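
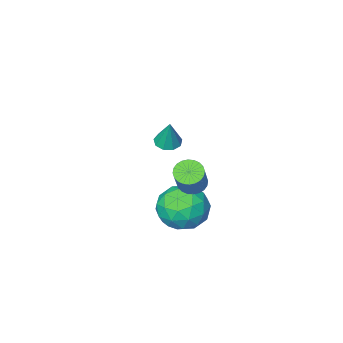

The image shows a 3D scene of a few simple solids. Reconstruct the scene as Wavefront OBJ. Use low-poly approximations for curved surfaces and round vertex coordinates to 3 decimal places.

v -1.042 1.924 0.621
v -0.636 1.452 0.714
v 0.068 2.323 2.072
v -0.338 2.796 1.979
v -0.509 1.593 0.558
v 0.194 2.465 1.916
v -0.464 1.785 0.411
v 0.239 2.657 1.769
v -0.507 1.999 0.296
v 0.196 2.87 1.654
v -0.631 2.201 0.231
v 0.072 3.072 1.589
v -0.818 2.36 0.225
v -0.114 3.232 1.583
v -1.038 2.454 0.28
v -0.335 3.325 1.638
v -1.26 2.467 0.386
v -0.556 3.338 1.744
v -1.448 2.397 0.528
v -0.744 3.268 1.886
v -1.574 2.255 0.684
v -0.871 3.127 2.042
v -1.619 2.063 0.831
v -0.916 2.935 2.189
v -1.576 1.85 0.946
v -0.873 2.721 2.304
v -1.452 1.648 1.011
v -0.749 2.519 2.369
v -1.266 1.488 1.017
v -0.562 2.36 2.375
v -1.045 1.395 0.962
v -0.342 2.266 2.32
v -0.824 1.382 0.856
v -0.12 2.253 2.214
v -1.729 2.135 -1.234
v -0.75 2.804 -1.306
v -0.69 0.696 -0.494
v 0.289 1.365 -0.566
v -0.565 1.641 0.214
v -1.206 2.531 -0.243
v -0.234 0.969 -1.557
v -0.875 1.859 -2.014
v 0.174 2.084 -1.505
v -0.03 2.499 -0.411
v -1.41 1.001 -1.389
v -1.614 1.416 -0.295
v -1.33 2.596 -1.335
v -0.11 0.904 -0.465
v -0.611 1.067 -0.007
v -0.036 1.46 -0.049
v -1.599 2.435 -0.711
v -1.023 2.829 -0.753
v -0.915 2.145 0.141
v -0.417 0.671 -1.047
v 0.159 1.065 -1.089
v -1.404 2.04 -1.751
v -0.829 2.433 -1.793
v -0.525 1.355 -1.941
v -0.212 2.566 -1.494
v 0.398 1.72 -1.059
v 0.091 1.488 -1.641
v -0.286 2.01 -1.91
v -0.332 2.81 -0.851
v 0.278 1.964 -0.416
v -0.223 2.127 0.042
v -0.6 2.649 -0.226
v 0.211 2.387 -0.968
v -1.718 1.536 -1.384
v -1.108 0.69 -0.949
v -0.84 0.851 -1.574
v -1.217 1.373 -1.842
v -1.838 1.78 -0.741
v -1.228 0.934 -0.306
v -1.154 1.49 0.11
v -1.531 2.012 -0.159
v -1.651 1.113 -0.832
v -2.818 -2.963 -0.291
v -2.203 -2.964 -0.369
v -2.642 -2.497 1.091
v -2.362 -2.586 -0.477
v -2.734 -2.384 -0.497
v -3.146 -2.453 -0.422
v -3.404 -2.761 -0.285
v -3.388 -3.163 -0.151
v -3.105 -3.472 -0.083
v -2.688 -3.542 -0.113
v -2.332 -3.342 -0.226
f 2 1 5
f 2 5 3
f 3 5 6
f 3 6 4
f 5 1 7
f 5 7 6
f 6 7 8
f 6 8 4
f 7 1 9
f 7 9 8
f 8 9 10
f 8 10 4
f 9 1 11
f 9 11 10
f 10 11 12
f 10 12 4
f 11 1 13
f 11 13 12
f 12 13 14
f 12 14 4
f 13 1 15
f 13 15 14
f 14 15 16
f 14 16 4
f 15 1 17
f 15 17 16
f 16 17 18
f 16 18 4
f 17 1 19
f 17 19 18
f 18 19 20
f 18 20 4
f 19 1 21
f 19 21 20
f 20 21 22
f 20 22 4
f 21 1 23
f 21 23 22
f 22 23 24
f 22 24 4
f 23 1 25
f 23 25 24
f 24 25 26
f 24 26 4
f 25 1 27
f 25 27 26
f 26 27 28
f 26 28 4
f 27 1 29
f 27 29 28
f 28 29 30
f 28 30 4
f 29 1 31
f 29 31 30
f 30 31 32
f 30 32 4
f 31 1 33
f 31 33 32
f 32 33 34
f 32 34 4
f 33 1 2
f 33 2 34
f 34 2 3
f 34 3 4
f 35 72 51
f 72 46 75
f 51 75 40
f 72 75 51
f 35 51 47
f 51 40 52
f 47 52 36
f 51 52 47
f 35 47 56
f 47 36 57
f 56 57 42
f 47 57 56
f 35 56 68
f 56 42 71
f 68 71 45
f 56 71 68
f 35 68 72
f 68 45 76
f 72 76 46
f 68 76 72
f 36 52 63
f 52 40 66
f 63 66 44
f 52 66 63
f 40 75 53
f 75 46 74
f 53 74 39
f 75 74 53
f 46 76 73
f 76 45 69
f 73 69 37
f 76 69 73
f 45 71 70
f 71 42 58
f 70 58 41
f 71 58 70
f 42 57 62
f 57 36 59
f 62 59 43
f 57 59 62
f 38 64 50
f 64 44 65
f 50 65 39
f 64 65 50
f 38 50 48
f 50 39 49
f 48 49 37
f 50 49 48
f 38 48 55
f 48 37 54
f 55 54 41
f 48 54 55
f 38 55 60
f 55 41 61
f 60 61 43
f 55 61 60
f 38 60 64
f 60 43 67
f 64 67 44
f 60 67 64
f 39 65 53
f 65 44 66
f 53 66 40
f 65 66 53
f 37 49 73
f 49 39 74
f 73 74 46
f 49 74 73
f 41 54 70
f 54 37 69
f 70 69 45
f 54 69 70
f 43 61 62
f 61 41 58
f 62 58 42
f 61 58 62
f 44 67 63
f 67 43 59
f 63 59 36
f 67 59 63
f 78 77 80
f 78 80 79
f 80 77 81
f 80 81 79
f 81 77 82
f 81 82 79
f 82 77 83
f 82 83 79
f 83 77 84
f 83 84 79
f 84 77 85
f 84 85 79
f 85 77 86
f 85 86 79
f 86 77 87
f 86 87 79
f 87 77 78
f 87 78 79



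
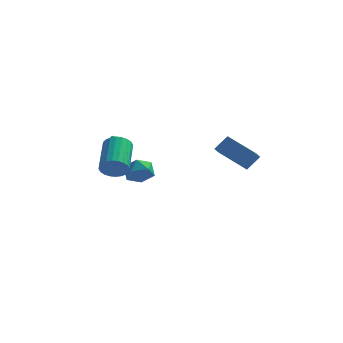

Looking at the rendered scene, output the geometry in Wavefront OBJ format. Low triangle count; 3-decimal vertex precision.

v -3.119 3.054 -1.898
v -2.613 3.862 -1.731
v -1.907 2.458 -2.689
v -1.401 3.266 -2.522
v -1.607 2.665 -1.793
v -2.355 3.033 -1.304
v -2.165 3.287 -3.116
v -2.913 3.655 -2.627
v -2.023 4.006 -2.484
v -1.678 3.621 -1.666
v -2.842 2.699 -2.754
v -2.497 2.314 -1.936
v -1.627 -4.461 1.065
v -1.319 -4.747 1.734
v -1.606 -2.886 2.664
v -1.913 -2.599 1.995
v -1.067 -4.639 1.594
v -1.354 -2.777 2.524
v -0.9 -4.503 1.374
v -1.187 -2.641 2.303
v -0.844 -4.36 1.106
v -1.131 -2.499 2.035
v -0.907 -4.233 0.832
v -1.194 -2.372 1.762
v -1.079 -4.141 0.594
v -1.366 -2.28 1.523
v -1.335 -4.097 0.427
v -1.622 -2.236 1.357
v -1.635 -4.109 0.358
v -1.922 -2.248 1.287
v -1.934 -4.174 0.396
v -2.221 -2.313 1.326
v -2.186 -4.283 0.536
v -2.473 -2.421 1.466
v -2.353 -4.419 0.757
v -2.64 -2.557 1.686
v -2.409 -4.561 1.025
v -2.696 -2.7 1.954
v -2.346 -4.688 1.298
v -2.633 -2.827 2.228
v -2.174 -4.78 1.537
v -2.461 -2.919 2.466
v -1.918 -4.824 1.703
v -2.205 -2.963 2.633
v -1.618 -4.812 1.773
v -1.905 -2.951 2.702
v 2.394 2.265 -0.02
v 2.327 1.455 0.544
v 3.003 2.768 0.774
v 2.936 1.957 1.338
v 4.084 1.543 -0.858
v 4.017 0.732 -0.294
v 4.693 2.045 -0.064
v 4.626 1.235 0.5
v -2.679 0.128 0.801
v -1.998 0.004 0.644
v -2.621 -1.108 2.039
v -1.979 0.227 0.867
v -2.099 0.431 1.077
v -2.334 0.575 1.232
v -2.637 0.63 1.301
v -2.949 0.586 1.272
v -3.207 0.452 1.15
v -3.361 0.253 0.958
v -3.379 0.029 0.736
v -3.26 -0.175 0.526
v -3.025 -0.319 0.371
v -2.722 -0.374 0.301
v -2.41 -0.33 0.331
v -2.152 -0.195 0.453
f 1 12 6
f 1 6 2
f 1 2 8
f 1 8 11
f 1 11 12
f 2 6 10
f 6 12 5
f 12 11 3
f 11 8 7
f 8 2 9
f 4 10 5
f 4 5 3
f 4 3 7
f 4 7 9
f 4 9 10
f 5 10 6
f 3 5 12
f 7 3 11
f 9 7 8
f 10 9 2
f 14 13 17
f 14 17 15
f 15 17 18
f 15 18 16
f 17 13 19
f 17 19 18
f 18 19 20
f 18 20 16
f 19 13 21
f 19 21 20
f 20 21 22
f 20 22 16
f 21 13 23
f 21 23 22
f 22 23 24
f 22 24 16
f 23 13 25
f 23 25 24
f 24 25 26
f 24 26 16
f 25 13 27
f 25 27 26
f 26 27 28
f 26 28 16
f 27 13 29
f 27 29 28
f 28 29 30
f 28 30 16
f 29 13 31
f 29 31 30
f 30 31 32
f 30 32 16
f 31 13 33
f 31 33 32
f 32 33 34
f 32 34 16
f 33 13 35
f 33 35 34
f 34 35 36
f 34 36 16
f 35 13 37
f 35 37 36
f 36 37 38
f 36 38 16
f 37 13 39
f 37 39 38
f 38 39 40
f 38 40 16
f 39 13 41
f 39 41 40
f 40 41 42
f 40 42 16
f 41 13 43
f 41 43 42
f 42 43 44
f 42 44 16
f 43 13 45
f 43 45 44
f 44 45 46
f 44 46 16
f 45 13 14
f 45 14 46
f 46 14 15
f 46 15 16
f 48 50 47
f 51 48 47
f 47 50 49
f 49 51 47
f 48 54 50
f 52 48 51
f 52 54 48
f 50 54 49
f 53 51 49
f 49 54 53
f 53 52 51
f 54 52 53
f 56 55 58
f 56 58 57
f 58 55 59
f 58 59 57
f 59 55 60
f 59 60 57
f 60 55 61
f 60 61 57
f 61 55 62
f 61 62 57
f 62 55 63
f 62 63 57
f 63 55 64
f 63 64 57
f 64 55 65
f 64 65 57
f 65 55 66
f 65 66 57
f 66 55 67
f 66 67 57
f 67 55 68
f 67 68 57
f 68 55 69
f 68 69 57
f 69 55 70
f 69 70 57
f 70 55 56
f 70 56 57



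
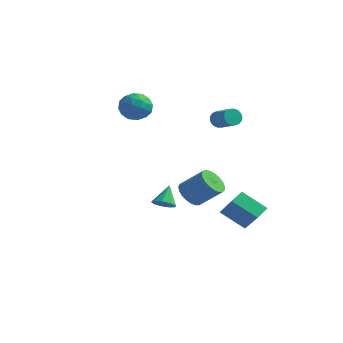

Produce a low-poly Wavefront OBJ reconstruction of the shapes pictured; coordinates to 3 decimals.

v 1.442 -2.928 -1.899
v 2.069 -2.754 -1.894
v 1.218 -2.152 -0.881
v 1.837 -2.478 -2.154
v 1.42 -2.413 -2.296
v 1.014 -2.589 -2.252
v 0.809 -2.923 -2.043
v 0.899 -3.259 -1.767
v 1.244 -3.441 -1.553
v 1.682 -3.382 -1.501
v 2.008 -3.111 -1.636
v -3.766 2.074 3.377
v -3.02 1.584 2.928
v -4.78 1.596 2.212
v -4.034 1.106 1.763
v -4.392 0.78 2.637
v -3.765 1.075 3.357
v -4.035 2.105 1.783
v -3.408 2.4 2.503
v -3.186 1.603 1.943
v -3.407 0.784 2.471
v -4.393 2.396 2.669
v -4.614 1.577 3.197
v -3.304 1.871 3.254
v -4.496 1.309 1.886
v -4.706 1.117 2.399
v -4.268 0.829 2.135
v -3.742 1.572 3.507
v -3.303 1.284 3.243
v -4.109 0.811 3.072
v -4.497 1.896 1.897
v -4.058 1.608 1.633
v -3.532 2.351 3.005
v -3.094 2.063 2.741
v -3.691 2.369 2.068
v -2.963 1.594 2.412
v -3.559 1.313 1.727
v -3.56 1.9 1.739
v -3.192 2.074 2.162
v -3.093 1.113 2.722
v -3.689 0.832 2.038
v -3.899 0.64 2.551
v -3.531 0.814 2.974
v -3.191 1.124 2.143
v -4.111 2.348 3.102
v -4.707 2.067 2.418
v -4.269 2.366 2.166
v -3.901 2.54 2.589
v -4.241 1.867 3.413
v -4.837 1.586 2.728
v -4.608 1.106 2.978
v -4.24 1.28 3.401
v -4.609 2.056 2.997
v 1.395 2.001 -4.128
v 2.624 1.37 -2.808
v 1.407 2.862 -3.727
v 2.636 2.231 -2.408
v 2.704 2.449 -5.132
v 3.933 1.818 -3.813
v 2.716 3.31 -4.732
v 3.945 2.679 -3.412
v -0.206 4.105 1.698
v 0.07 4.289 1.222
v 1.282 3.879 1.766
v 1.006 3.695 2.242
v 0.072 4.498 1.375
v 1.284 4.088 1.918
v 0.02 4.629 1.591
v 1.231 4.218 2.134
v -0.078 4.656 1.828
v 1.134 4.245 2.372
v -0.201 4.574 2.04
v 1.011 4.163 2.584
v -0.324 4.399 2.184
v 0.887 3.989 2.728
v -0.425 4.166 2.232
v 0.787 3.756 2.775
v -0.482 3.921 2.174
v 0.73 3.511 2.718
v -0.484 3.712 2.022
v 0.728 3.302 2.565
v -0.431 3.582 1.806
v 0.78 3.171 2.349
v -0.334 3.555 1.568
v 0.878 3.144 2.112
v -0.211 3.637 1.356
v 1.001 3.226 1.9
v -0.087 3.811 1.212
v 1.124 3.401 1.756
v 0.013 4.044 1.165
v 1.225 3.634 1.708
v -1.07 2.69 -3.633
v -0.448 2.327 -4.173
v 0.792 2.747 -3.026
v 0.17 3.11 -2.487
v -0.457 2.682 -4.293
v 0.782 3.101 -3.146
v -0.572 3.038 -4.298
v 0.667 3.457 -3.151
v -0.774 3.334 -4.189
v 0.466 3.753 -3.042
v -1.026 3.518 -3.983
v 0.213 3.938 -2.836
v -1.286 3.56 -3.717
v -0.047 3.979 -2.57
v -1.509 3.451 -3.437
v -0.27 3.87 -2.29
v -1.656 3.21 -3.191
v -0.416 3.63 -2.044
v -1.701 2.88 -3.021
v -0.462 3.299 -1.874
v -1.637 2.517 -2.957
v -0.398 2.936 -1.81
v -1.475 2.184 -3.01
v -0.236 2.603 -1.863
v -1.243 1.938 -3.171
v -0.004 2.358 -2.024
v -0.981 1.823 -3.412
v 0.258 2.242 -2.265
v -0.734 1.857 -3.691
v 0.505 2.276 -2.544
v -0.546 2.036 -3.96
v 0.694 2.455 -2.813
f 2 1 4
f 2 4 3
f 4 1 5
f 4 5 3
f 5 1 6
f 5 6 3
f 6 1 7
f 6 7 3
f 7 1 8
f 7 8 3
f 8 1 9
f 8 9 3
f 9 1 10
f 9 10 3
f 10 1 11
f 10 11 3
f 11 1 2
f 11 2 3
f 12 49 28
f 49 23 52
f 28 52 17
f 49 52 28
f 12 28 24
f 28 17 29
f 24 29 13
f 28 29 24
f 12 24 33
f 24 13 34
f 33 34 19
f 24 34 33
f 12 33 45
f 33 19 48
f 45 48 22
f 33 48 45
f 12 45 49
f 45 22 53
f 49 53 23
f 45 53 49
f 13 29 40
f 29 17 43
f 40 43 21
f 29 43 40
f 17 52 30
f 52 23 51
f 30 51 16
f 52 51 30
f 23 53 50
f 53 22 46
f 50 46 14
f 53 46 50
f 22 48 47
f 48 19 35
f 47 35 18
f 48 35 47
f 19 34 39
f 34 13 36
f 39 36 20
f 34 36 39
f 15 41 27
f 41 21 42
f 27 42 16
f 41 42 27
f 15 27 25
f 27 16 26
f 25 26 14
f 27 26 25
f 15 25 32
f 25 14 31
f 32 31 18
f 25 31 32
f 15 32 37
f 32 18 38
f 37 38 20
f 32 38 37
f 15 37 41
f 37 20 44
f 41 44 21
f 37 44 41
f 16 42 30
f 42 21 43
f 30 43 17
f 42 43 30
f 14 26 50
f 26 16 51
f 50 51 23
f 26 51 50
f 18 31 47
f 31 14 46
f 47 46 22
f 31 46 47
f 20 38 39
f 38 18 35
f 39 35 19
f 38 35 39
f 21 44 40
f 44 20 36
f 40 36 13
f 44 36 40
f 55 57 54
f 58 55 54
f 54 57 56
f 56 58 54
f 55 61 57
f 59 55 58
f 59 61 55
f 57 61 56
f 60 58 56
f 56 61 60
f 60 59 58
f 61 59 60
f 63 62 66
f 63 66 64
f 64 66 67
f 64 67 65
f 66 62 68
f 66 68 67
f 67 68 69
f 67 69 65
f 68 62 70
f 68 70 69
f 69 70 71
f 69 71 65
f 70 62 72
f 70 72 71
f 71 72 73
f 71 73 65
f 72 62 74
f 72 74 73
f 73 74 75
f 73 75 65
f 74 62 76
f 74 76 75
f 75 76 77
f 75 77 65
f 76 62 78
f 76 78 77
f 77 78 79
f 77 79 65
f 78 62 80
f 78 80 79
f 79 80 81
f 79 81 65
f 80 62 82
f 80 82 81
f 81 82 83
f 81 83 65
f 82 62 84
f 82 84 83
f 83 84 85
f 83 85 65
f 84 62 86
f 84 86 85
f 85 86 87
f 85 87 65
f 86 62 88
f 86 88 87
f 87 88 89
f 87 89 65
f 88 62 90
f 88 90 89
f 89 90 91
f 89 91 65
f 90 62 63
f 90 63 91
f 91 63 64
f 91 64 65
f 93 92 96
f 93 96 94
f 94 96 97
f 94 97 95
f 96 92 98
f 96 98 97
f 97 98 99
f 97 99 95
f 98 92 100
f 98 100 99
f 99 100 101
f 99 101 95
f 100 92 102
f 100 102 101
f 101 102 103
f 101 103 95
f 102 92 104
f 102 104 103
f 103 104 105
f 103 105 95
f 104 92 106
f 104 106 105
f 105 106 107
f 105 107 95
f 106 92 108
f 106 108 107
f 107 108 109
f 107 109 95
f 108 92 110
f 108 110 109
f 109 110 111
f 109 111 95
f 110 92 112
f 110 112 111
f 111 112 113
f 111 113 95
f 112 92 114
f 112 114 113
f 113 114 115
f 113 115 95
f 114 92 116
f 114 116 115
f 115 116 117
f 115 117 95
f 116 92 118
f 116 118 117
f 117 118 119
f 117 119 95
f 118 92 120
f 118 120 119
f 119 120 121
f 119 121 95
f 120 92 122
f 120 122 121
f 121 122 123
f 121 123 95
f 122 92 93
f 122 93 123
f 123 93 94
f 123 94 95



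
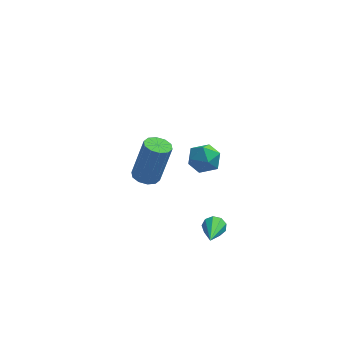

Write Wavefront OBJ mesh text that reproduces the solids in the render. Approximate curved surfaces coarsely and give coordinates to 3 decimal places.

v 1.258 -0.748 1.539
v 1.616 -0.47 0.919
v 2.044 -1.71 1.561
v 2.402 -1.432 0.941
v 2.457 -1.065 1.613
v 1.971 -0.47 1.599
v 1.689 -1.71 0.881
v 1.203 -1.115 0.867
v 1.882 -1.064 0.512
v 2.357 -0.666 0.965
v 1.303 -1.514 1.515
v 1.778 -1.116 1.968
v -1.125 3.718 -4.526
v -0.497 3.654 -4.683
v 0.032 3.858 -2.651
v -0.595 3.922 -2.494
v -0.59 4.044 -4.698
v -0.06 4.248 -2.666
v -0.886 4.31 -4.648
v -0.357 4.514 -2.615
v -1.274 4.35 -4.551
v -0.745 4.554 -2.518
v -1.605 4.148 -4.444
v -1.075 4.352 -2.412
v -1.752 3.782 -4.369
v -1.223 3.986 -2.337
v -1.66 3.392 -4.354
v -1.13 3.596 -2.322
v -1.363 3.126 -4.405
v -0.834 3.33 -2.372
v -0.975 3.086 -4.502
v -0.446 3.29 -2.469
v -0.645 3.288 -4.608
v -0.115 3.492 -2.576
v 2.22 -0.451 -3.765
v 2.489 -0.258 -3.364
v 2.22 -2.389 -2.835
v 2.14 -0.229 -3.302
v 1.829 -0.303 -3.457
v 1.7 -0.446 -3.756
v 1.816 -0.592 -4.06
v 2.12 -0.672 -4.225
v 2.472 -0.648 -4.176
v 2.705 -0.532 -3.934
v 2.712 -0.378 -3.613
f 1 12 6
f 1 6 2
f 1 2 8
f 1 8 11
f 1 11 12
f 2 6 10
f 6 12 5
f 12 11 3
f 11 8 7
f 8 2 9
f 4 10 5
f 4 5 3
f 4 3 7
f 4 7 9
f 4 9 10
f 5 10 6
f 3 5 12
f 7 3 11
f 9 7 8
f 10 9 2
f 14 13 17
f 14 17 15
f 15 17 18
f 15 18 16
f 17 13 19
f 17 19 18
f 18 19 20
f 18 20 16
f 19 13 21
f 19 21 20
f 20 21 22
f 20 22 16
f 21 13 23
f 21 23 22
f 22 23 24
f 22 24 16
f 23 13 25
f 23 25 24
f 24 25 26
f 24 26 16
f 25 13 27
f 25 27 26
f 26 27 28
f 26 28 16
f 27 13 29
f 27 29 28
f 28 29 30
f 28 30 16
f 29 13 31
f 29 31 30
f 30 31 32
f 30 32 16
f 31 13 33
f 31 33 32
f 32 33 34
f 32 34 16
f 33 13 14
f 33 14 34
f 34 14 15
f 34 15 16
f 36 35 38
f 36 38 37
f 38 35 39
f 38 39 37
f 39 35 40
f 39 40 37
f 40 35 41
f 40 41 37
f 41 35 42
f 41 42 37
f 42 35 43
f 42 43 37
f 43 35 44
f 43 44 37
f 44 35 45
f 44 45 37
f 45 35 36
f 45 36 37



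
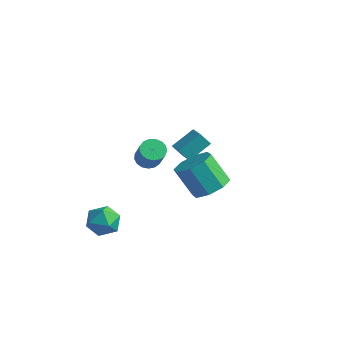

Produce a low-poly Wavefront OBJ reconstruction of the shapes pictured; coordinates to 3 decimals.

v -0.752 3.172 -3.953
v 0.122 2.984 -3.404
v -0.873 2.759 -1.897
v -1.748 2.948 -2.447
v -0.072 3.764 -3.416
v -1.067 3.539 -1.909
v -0.664 4.197 -3.743
v -1.66 3.973 -2.236
v -1.308 4.03 -4.193
v -2.304 3.805 -2.686
v -1.627 3.361 -4.503
v -2.622 3.136 -2.996
v -1.433 2.581 -4.491
v -2.428 2.356 -2.984
v -0.84 2.147 -4.164
v -1.836 1.923 -2.657
v -0.196 2.315 -3.714
v -1.192 2.09 -2.207
v -2.405 -1.801 -4.117
v -1.77 -2.456 -4.273
v -3.23 -2.784 -3.347
v -2.595 -3.439 -3.503
v -2.399 -2.73 -2.943
v -1.889 -2.122 -3.419
v -3.111 -3.118 -4.201
v -2.601 -2.51 -4.677
v -2.206 -3.27 -4.326
v -1.767 -3.03 -3.548
v -3.233 -2.21 -4.072
v -2.794 -1.97 -3.294
v -0.979 -1.179 0.536
v -0.62 -1.555 0.18
v 0.058 -1.957 1.288
v -0.301 -1.581 1.644
v -0.47 -1.293 0.183
v 0.208 -1.695 1.291
v -0.437 -1.005 0.267
v 0.242 -1.407 1.375
v -0.528 -0.757 0.412
v 0.151 -1.16 1.52
v -0.722 -0.606 0.586
v -0.043 -1.008 1.694
v -0.975 -0.586 0.749
v -0.297 -0.988 1.857
v -1.229 -0.702 0.863
v -0.551 -1.104 1.97
v -1.426 -0.927 0.901
v -0.748 -1.329 2.009
v -1.521 -1.21 0.857
v -0.842 -1.612 1.964
v -1.491 -1.485 0.738
v -0.813 -1.888 1.846
v -1.344 -1.691 0.574
v -0.666 -2.093 1.682
v -1.114 -1.779 0.401
v -0.435 -2.181 1.508
v -0.853 -1.73 0.258
v -0.174 -2.132 1.366
v 0.572 -1.32 2.138
v 0.923 -0.262 2.845
v 0.946 -1.011 1.489
v 1.298 0.047 2.197
v 1.282 -1.707 2.363
v 1.634 -0.649 3.071
v 1.657 -1.398 1.715
v 2.008 -0.34 2.422
f 2 1 5
f 2 5 3
f 3 5 6
f 3 6 4
f 5 1 7
f 5 7 6
f 6 7 8
f 6 8 4
f 7 1 9
f 7 9 8
f 8 9 10
f 8 10 4
f 9 1 11
f 9 11 10
f 10 11 12
f 10 12 4
f 11 1 13
f 11 13 12
f 12 13 14
f 12 14 4
f 13 1 15
f 13 15 14
f 14 15 16
f 14 16 4
f 15 1 17
f 15 17 16
f 16 17 18
f 16 18 4
f 17 1 2
f 17 2 18
f 18 2 3
f 18 3 4
f 19 30 24
f 19 24 20
f 19 20 26
f 19 26 29
f 19 29 30
f 20 24 28
f 24 30 23
f 30 29 21
f 29 26 25
f 26 20 27
f 22 28 23
f 22 23 21
f 22 21 25
f 22 25 27
f 22 27 28
f 23 28 24
f 21 23 30
f 25 21 29
f 27 25 26
f 28 27 20
f 32 31 35
f 32 35 33
f 33 35 36
f 33 36 34
f 35 31 37
f 35 37 36
f 36 37 38
f 36 38 34
f 37 31 39
f 37 39 38
f 38 39 40
f 38 40 34
f 39 31 41
f 39 41 40
f 40 41 42
f 40 42 34
f 41 31 43
f 41 43 42
f 42 43 44
f 42 44 34
f 43 31 45
f 43 45 44
f 44 45 46
f 44 46 34
f 45 31 47
f 45 47 46
f 46 47 48
f 46 48 34
f 47 31 49
f 47 49 48
f 48 49 50
f 48 50 34
f 49 31 51
f 49 51 50
f 50 51 52
f 50 52 34
f 51 31 53
f 51 53 52
f 52 53 54
f 52 54 34
f 53 31 55
f 53 55 54
f 54 55 56
f 54 56 34
f 55 31 57
f 55 57 56
f 56 57 58
f 56 58 34
f 57 31 32
f 57 32 58
f 58 32 33
f 58 33 34
f 60 62 59
f 63 60 59
f 59 62 61
f 61 63 59
f 60 66 62
f 64 60 63
f 64 66 60
f 62 66 61
f 65 63 61
f 61 66 65
f 65 64 63
f 66 64 65



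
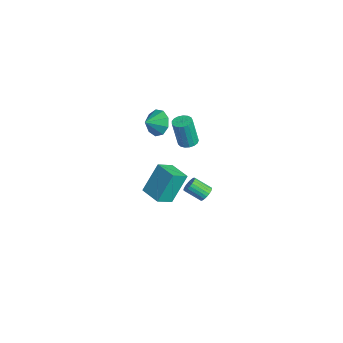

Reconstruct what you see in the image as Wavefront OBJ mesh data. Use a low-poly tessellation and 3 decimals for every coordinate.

v -2.447 2.177 -1.952
v -2.013 2.61 -1.861
v -2.039 2.237 0.043
v -2.473 1.803 -0.048
v -2.269 2.759 -1.835
v -2.294 2.386 0.068
v -2.565 2.774 -1.836
v -2.591 2.401 0.067
v -2.834 2.653 -1.864
v -2.86 2.28 0.04
v -3.015 2.422 -1.911
v -3.041 2.049 -0.008
v -3.066 2.135 -1.968
v -3.091 1.762 -0.065
v -2.974 1.858 -2.021
v -3 1.485 -0.118
v -2.762 1.653 -2.059
v -2.788 1.28 -0.155
v -2.478 1.569 -2.071
v -2.504 1.196 -0.168
v -2.187 1.624 -2.057
v -2.213 1.251 -0.153
v -1.955 1.805 -2.018
v -1.981 1.432 -0.114
v -1.836 2.071 -1.964
v -1.862 1.698 -0.061
v -1.857 2.362 -1.908
v -1.883 1.989 -0.004
v 0.091 -1.348 -3.481
v -0.217 -0.333 -1.668
v -0.303 -0.361 -4.1
v -0.611 0.654 -2.287
v 1.411 -0.854 -3.533
v 1.103 0.161 -1.72
v 1.017 0.133 -4.152
v 0.709 1.148 -2.339
v -3.96 0.76 -1.061
v -3.088 0.839 -1.478
v -3.66 -0.1 -0.599
v -3.089 1.153 -0.893
v -3.497 1.282 -0.387
v -4.122 1.167 -0.196
v -4.671 0.862 -0.409
v -4.887 0.508 -0.927
v -4.669 0.272 -1.508
v -4.119 0.264 -1.879
v -3.495 0.488 -1.868
v 4.237 1.126 -1.048
v 4.7 1.023 -0.836
v 4.206 0.192 -0.159
v 3.743 0.294 -0.372
v 4.623 1.176 -0.704
v 4.129 0.345 -0.028
v 4.48 1.32 -0.631
v 3.985 0.489 0.045
v 4.294 1.431 -0.631
v 3.8 0.6 0.045
v 4.098 1.489 -0.703
v 3.604 0.658 -0.027
v 3.927 1.484 -0.834
v 3.432 0.653 -0.158
v 3.809 1.417 -1.003
v 3.315 0.586 -0.327
v 3.765 1.3 -1.179
v 3.271 0.469 -0.503
v 3.803 1.152 -1.333
v 3.309 0.321 -0.657
v 3.916 1 -1.437
v 3.421 0.169 -0.761
v 4.084 0.87 -1.474
v 3.59 0.039 -0.798
v 4.279 0.784 -1.438
v 3.785 -0.047 -0.761
v 4.467 0.757 -1.334
v 3.972 -0.075 -0.658
v 4.615 0.793 -1.18
v 4.12 -0.038 -0.504
v 4.697 0.888 -1.004
v 4.203 0.056 -0.328
f 2 1 5
f 2 5 3
f 3 5 6
f 3 6 4
f 5 1 7
f 5 7 6
f 6 7 8
f 6 8 4
f 7 1 9
f 7 9 8
f 8 9 10
f 8 10 4
f 9 1 11
f 9 11 10
f 10 11 12
f 10 12 4
f 11 1 13
f 11 13 12
f 12 13 14
f 12 14 4
f 13 1 15
f 13 15 14
f 14 15 16
f 14 16 4
f 15 1 17
f 15 17 16
f 16 17 18
f 16 18 4
f 17 1 19
f 17 19 18
f 18 19 20
f 18 20 4
f 19 1 21
f 19 21 20
f 20 21 22
f 20 22 4
f 21 1 23
f 21 23 22
f 22 23 24
f 22 24 4
f 23 1 25
f 23 25 24
f 24 25 26
f 24 26 4
f 25 1 27
f 25 27 26
f 26 27 28
f 26 28 4
f 27 1 2
f 27 2 28
f 28 2 3
f 28 3 4
f 30 32 29
f 33 30 29
f 29 32 31
f 31 33 29
f 30 36 32
f 34 30 33
f 34 36 30
f 32 36 31
f 35 33 31
f 31 36 35
f 35 34 33
f 36 34 35
f 38 37 40
f 38 40 39
f 40 37 41
f 40 41 39
f 41 37 42
f 41 42 39
f 42 37 43
f 42 43 39
f 43 37 44
f 43 44 39
f 44 37 45
f 44 45 39
f 45 37 46
f 45 46 39
f 46 37 47
f 46 47 39
f 47 37 38
f 47 38 39
f 49 48 52
f 49 52 50
f 50 52 53
f 50 53 51
f 52 48 54
f 52 54 53
f 53 54 55
f 53 55 51
f 54 48 56
f 54 56 55
f 55 56 57
f 55 57 51
f 56 48 58
f 56 58 57
f 57 58 59
f 57 59 51
f 58 48 60
f 58 60 59
f 59 60 61
f 59 61 51
f 60 48 62
f 60 62 61
f 61 62 63
f 61 63 51
f 62 48 64
f 62 64 63
f 63 64 65
f 63 65 51
f 64 48 66
f 64 66 65
f 65 66 67
f 65 67 51
f 66 48 68
f 66 68 67
f 67 68 69
f 67 69 51
f 68 48 70
f 68 70 69
f 69 70 71
f 69 71 51
f 70 48 72
f 70 72 71
f 71 72 73
f 71 73 51
f 72 48 74
f 72 74 73
f 73 74 75
f 73 75 51
f 74 48 76
f 74 76 75
f 75 76 77
f 75 77 51
f 76 48 78
f 76 78 77
f 77 78 79
f 77 79 51
f 78 48 49
f 78 49 79
f 79 49 50
f 79 50 51



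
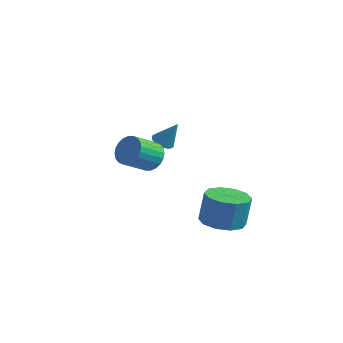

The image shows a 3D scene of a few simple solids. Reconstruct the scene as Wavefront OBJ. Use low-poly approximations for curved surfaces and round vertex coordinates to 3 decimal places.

v -2.999 1.611 -0.46
v -2.556 1.308 -0.62
v -2.381 1.889 0.72
v -2.5 1.536 -0.703
v -2.542 1.779 -0.738
v -2.675 1.989 -0.718
v -2.872 2.124 -0.647
v -3.094 2.158 -0.538
v -3.297 2.083 -0.415
v -3.441 1.915 -0.3
v -3.497 1.687 -0.217
v -3.455 1.444 -0.182
v -3.322 1.234 -0.202
v -3.125 1.099 -0.273
v -2.904 1.065 -0.381
v -2.7 1.14 -0.505
v 1.702 -0.967 -2.488
v 2.493 -1.599 -2.365
v 2.549 -1.245 -0.909
v 1.758 -0.613 -1.032
v 2.72 -1.029 -2.512
v 2.776 -0.676 -1.056
v 2.558 -0.436 -2.65
v 2.614 -0.082 -1.193
v 2.069 -0.045 -2.726
v 2.125 0.308 -1.27
v 1.44 -0.007 -2.711
v 1.496 0.347 -1.255
v 0.911 -0.335 -2.611
v 0.967 0.019 -1.155
v 0.684 -0.904 -2.464
v 0.74 -0.551 -1.008
v 0.846 -1.498 -2.327
v 0.902 -1.144 -0.87
v 1.335 -1.888 -2.25
v 1.391 -1.535 -0.794
v 1.964 -1.927 -2.265
v 2.02 -1.573 -0.809
v -0.271 -3.375 2.175
v 0.184 -3.155 2.715
v -0.254 -4.184 3.505
v -0.709 -4.405 2.965
v -0.054 -3.005 2.778
v -0.492 -4.035 3.568
v -0.326 -2.911 2.749
v -0.764 -3.941 3.539
v -0.589 -2.888 2.633
v -1.027 -3.918 3.423
v -0.804 -2.94 2.447
v -1.242 -3.97 3.237
v -0.938 -3.057 2.219
v -1.376 -4.087 3.009
v -0.97 -3.223 1.985
v -1.408 -4.253 2.775
v -0.896 -3.412 1.78
v -1.334 -4.442 2.57
v -0.726 -3.596 1.635
v -1.164 -4.625 2.425
v -0.488 -3.745 1.572
v -0.926 -4.775 2.362
v -0.216 -3.839 1.601
v -0.654 -4.869 2.391
v 0.047 -3.862 1.717
v -0.391 -4.892 2.507
v 0.262 -3.81 1.903
v -0.176 -4.84 2.693
v 0.396 -3.693 2.131
v -0.042 -4.723 2.921
v 0.428 -3.527 2.365
v -0.01 -4.557 3.155
v 0.354 -3.338 2.57
v -0.084 -4.368 3.36
f 2 1 4
f 2 4 3
f 4 1 5
f 4 5 3
f 5 1 6
f 5 6 3
f 6 1 7
f 6 7 3
f 7 1 8
f 7 8 3
f 8 1 9
f 8 9 3
f 9 1 10
f 9 10 3
f 10 1 11
f 10 11 3
f 11 1 12
f 11 12 3
f 12 1 13
f 12 13 3
f 13 1 14
f 13 14 3
f 14 1 15
f 14 15 3
f 15 1 16
f 15 16 3
f 16 1 2
f 16 2 3
f 18 17 21
f 18 21 19
f 19 21 22
f 19 22 20
f 21 17 23
f 21 23 22
f 22 23 24
f 22 24 20
f 23 17 25
f 23 25 24
f 24 25 26
f 24 26 20
f 25 17 27
f 25 27 26
f 26 27 28
f 26 28 20
f 27 17 29
f 27 29 28
f 28 29 30
f 28 30 20
f 29 17 31
f 29 31 30
f 30 31 32
f 30 32 20
f 31 17 33
f 31 33 32
f 32 33 34
f 32 34 20
f 33 17 35
f 33 35 34
f 34 35 36
f 34 36 20
f 35 17 37
f 35 37 36
f 36 37 38
f 36 38 20
f 37 17 18
f 37 18 38
f 38 18 19
f 38 19 20
f 40 39 43
f 40 43 41
f 41 43 44
f 41 44 42
f 43 39 45
f 43 45 44
f 44 45 46
f 44 46 42
f 45 39 47
f 45 47 46
f 46 47 48
f 46 48 42
f 47 39 49
f 47 49 48
f 48 49 50
f 48 50 42
f 49 39 51
f 49 51 50
f 50 51 52
f 50 52 42
f 51 39 53
f 51 53 52
f 52 53 54
f 52 54 42
f 53 39 55
f 53 55 54
f 54 55 56
f 54 56 42
f 55 39 57
f 55 57 56
f 56 57 58
f 56 58 42
f 57 39 59
f 57 59 58
f 58 59 60
f 58 60 42
f 59 39 61
f 59 61 60
f 60 61 62
f 60 62 42
f 61 39 63
f 61 63 62
f 62 63 64
f 62 64 42
f 63 39 65
f 63 65 64
f 64 65 66
f 64 66 42
f 65 39 67
f 65 67 66
f 66 67 68
f 66 68 42
f 67 39 69
f 67 69 68
f 68 69 70
f 68 70 42
f 69 39 71
f 69 71 70
f 70 71 72
f 70 72 42
f 71 39 40
f 71 40 72
f 72 40 41
f 72 41 42



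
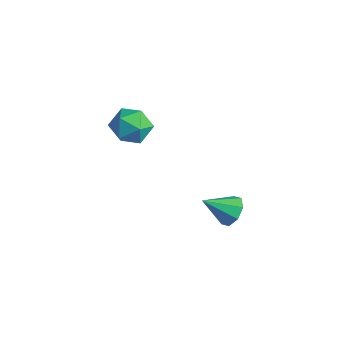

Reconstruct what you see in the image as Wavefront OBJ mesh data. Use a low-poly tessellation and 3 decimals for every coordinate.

v 1.595 3.072 -2.959
v 2.12 2.898 -2.823
v 1.165 2.288 -2.301
v 1.972 3.206 -2.553
v 1.602 3.436 -2.52
v 1.228 3.453 -2.744
v 1.069 3.246 -3.094
v 1.218 2.938 -3.365
v 1.587 2.709 -3.398
v 1.961 2.692 -3.173
v -2.969 2.334 -1.581
v -2.633 2.879 -1.198
v -2.067 1.581 -1.302
v -1.731 2.126 -0.919
v -2.367 1.829 -0.664
v -2.924 2.294 -0.837
v -1.776 2.166 -1.663
v -2.333 2.631 -1.836
v -1.895 2.775 -1.248
v -2.26 2.567 -0.632
v -2.44 1.893 -1.868
v -2.805 1.685 -1.252
f 2 1 4
f 2 4 3
f 4 1 5
f 4 5 3
f 5 1 6
f 5 6 3
f 6 1 7
f 6 7 3
f 7 1 8
f 7 8 3
f 8 1 9
f 8 9 3
f 9 1 10
f 9 10 3
f 10 1 2
f 10 2 3
f 11 22 16
f 11 16 12
f 11 12 18
f 11 18 21
f 11 21 22
f 12 16 20
f 16 22 15
f 22 21 13
f 21 18 17
f 18 12 19
f 14 20 15
f 14 15 13
f 14 13 17
f 14 17 19
f 14 19 20
f 15 20 16
f 13 15 22
f 17 13 21
f 19 17 18
f 20 19 12



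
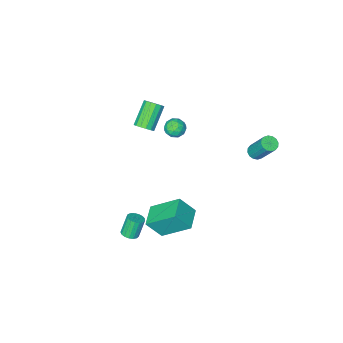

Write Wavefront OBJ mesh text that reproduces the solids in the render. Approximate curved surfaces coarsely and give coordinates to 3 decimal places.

v 2.37 2.748 -1.662
v 1.307 4.061 -0.349
v 3.328 3.71 -1.848
v 2.265 5.022 -0.534
v 3.095 2.238 -0.566
v 2.032 3.55 0.748
v 4.053 3.199 -0.751
v 2.99 4.512 0.562
v -0.896 -0.407 1.917
v -0.485 0.059 2.2
v -0.415 -1.199 2.52
v -0.004 -0.733 2.803
v -0.671 -0.733 2.949
v -0.969 -0.244 2.576
v 0.069 -0.896 2.144
v -0.229 -0.407 1.771
v 0.112 -0.243 2.341
v -0.346 -0.142 2.838
v -0.554 -0.998 1.882
v -1.012 -0.897 2.379
v -0.733 -0.105 2.005
v -0.167 -1.035 2.715
v -0.559 -1.036 2.8
v -0.318 -0.762 2.967
v -1.017 -0.283 2.226
v -0.776 -0.008 2.393
v -0.885 -0.474 2.833
v -0.124 -1.132 2.327
v 0.117 -0.857 2.494
v -0.582 -0.378 1.753
v -0.341 -0.104 1.92
v -0.015 -0.666 1.887
v -0.141 -0.008 2.255
v 0.142 -0.474 2.609
v 0.185 -0.57 2.222
v 0.01 -0.282 2.002
v -0.41 0.051 2.547
v -0.126 -0.414 2.902
v -0.519 -0.414 2.987
v -0.694 -0.127 2.768
v -0.059 -0.126 2.63
v -0.774 -0.726 1.818
v -0.49 -1.191 2.173
v -0.206 -1.013 1.952
v -0.381 -0.726 1.733
v -1.042 -0.666 2.111
v -0.759 -1.132 2.465
v -0.91 -0.858 2.718
v -1.085 -0.57 2.498
v -0.841 -1.014 2.09
v -0.095 -3.297 0.232
v 0.384 -3.379 0.648
v -0.766 -4.025 1.844
v -1.245 -3.943 1.428
v 0.272 -3.073 0.706
v -0.878 -3.719 1.902
v 0.061 -2.826 0.637
v -1.088 -3.473 1.833
v -0.191 -2.706 0.459
v -1.341 -3.353 1.655
v -0.418 -2.744 0.221
v -1.567 -3.391 1.416
v -0.558 -2.93 -0.015
v -1.708 -3.577 1.181
v -0.574 -3.215 -0.184
v -1.724 -3.861 1.012
v -0.462 -3.521 -0.242
v -1.612 -4.167 0.954
v -0.252 -3.767 -0.173
v -1.401 -4.414 1.023
v 0.001 -3.887 0.005
v -1.149 -4.534 1.201
v 0.227 -3.849 0.244
v -0.922 -4.496 1.439
v 0.368 -3.663 0.479
v -0.782 -4.31 1.675
v -3.54 2.993 1.355
v -3.044 2.854 1.48
v -3.164 3.928 3.15
v -3.66 4.067 3.025
v -3.018 3.084 1.333
v -3.138 4.159 3.004
v -3.133 3.29 1.192
v -3.253 4.365 2.863
v -3.356 3.417 1.095
v -3.476 4.491 2.766
v -3.629 3.429 1.068
v -3.749 4.504 2.738
v -3.878 3.325 1.117
v -3.997 4.4 2.787
v -4.036 3.132 1.23
v -4.156 4.206 2.9
v -4.062 2.901 1.376
v -4.182 3.976 3.047
v -3.947 2.695 1.517
v -4.067 3.77 3.188
v -3.724 2.569 1.614
v -3.844 3.643 3.285
v -3.451 2.556 1.642
v -3.571 3.631 3.312
v -3.203 2.66 1.593
v -3.322 3.735 3.263
v 3.762 1.066 -3.927
v 4.26 1.006 -3.729
v 3.777 0.934 -2.535
v 3.278 0.994 -2.733
v 4.224 1.262 -3.728
v 3.74 1.189 -2.534
v 4.082 1.473 -3.773
v 3.598 1.4 -2.579
v 3.866 1.591 -3.853
v 3.383 1.518 -2.659
v 3.626 1.589 -3.95
v 3.143 1.516 -2.756
v 3.418 1.467 -4.042
v 2.935 1.394 -2.848
v 3.288 1.253 -4.107
v 2.805 1.18 -2.914
v 3.267 0.997 -4.132
v 2.783 0.924 -2.938
v 3.359 0.756 -4.109
v 2.876 0.683 -2.915
v 3.543 0.587 -4.045
v 3.06 0.514 -2.851
v 3.778 0.527 -3.953
v 3.294 0.455 -2.759
v 4.008 0.591 -3.856
v 3.525 0.519 -2.662
v 4.183 0.764 -3.775
v 3.699 0.691 -2.581
f 2 4 1
f 5 2 1
f 1 4 3
f 3 5 1
f 2 8 4
f 6 2 5
f 6 8 2
f 4 8 3
f 7 5 3
f 3 8 7
f 7 6 5
f 8 6 7
f 9 46 25
f 46 20 49
f 25 49 14
f 46 49 25
f 9 25 21
f 25 14 26
f 21 26 10
f 25 26 21
f 9 21 30
f 21 10 31
f 30 31 16
f 21 31 30
f 9 30 42
f 30 16 45
f 42 45 19
f 30 45 42
f 9 42 46
f 42 19 50
f 46 50 20
f 42 50 46
f 10 26 37
f 26 14 40
f 37 40 18
f 26 40 37
f 14 49 27
f 49 20 48
f 27 48 13
f 49 48 27
f 20 50 47
f 50 19 43
f 47 43 11
f 50 43 47
f 19 45 44
f 45 16 32
f 44 32 15
f 45 32 44
f 16 31 36
f 31 10 33
f 36 33 17
f 31 33 36
f 12 38 24
f 38 18 39
f 24 39 13
f 38 39 24
f 12 24 22
f 24 13 23
f 22 23 11
f 24 23 22
f 12 22 29
f 22 11 28
f 29 28 15
f 22 28 29
f 12 29 34
f 29 15 35
f 34 35 17
f 29 35 34
f 12 34 38
f 34 17 41
f 38 41 18
f 34 41 38
f 13 39 27
f 39 18 40
f 27 40 14
f 39 40 27
f 11 23 47
f 23 13 48
f 47 48 20
f 23 48 47
f 15 28 44
f 28 11 43
f 44 43 19
f 28 43 44
f 17 35 36
f 35 15 32
f 36 32 16
f 35 32 36
f 18 41 37
f 41 17 33
f 37 33 10
f 41 33 37
f 52 51 55
f 52 55 53
f 53 55 56
f 53 56 54
f 55 51 57
f 55 57 56
f 56 57 58
f 56 58 54
f 57 51 59
f 57 59 58
f 58 59 60
f 58 60 54
f 59 51 61
f 59 61 60
f 60 61 62
f 60 62 54
f 61 51 63
f 61 63 62
f 62 63 64
f 62 64 54
f 63 51 65
f 63 65 64
f 64 65 66
f 64 66 54
f 65 51 67
f 65 67 66
f 66 67 68
f 66 68 54
f 67 51 69
f 67 69 68
f 68 69 70
f 68 70 54
f 69 51 71
f 69 71 70
f 70 71 72
f 70 72 54
f 71 51 73
f 71 73 72
f 72 73 74
f 72 74 54
f 73 51 75
f 73 75 74
f 74 75 76
f 74 76 54
f 75 51 52
f 75 52 76
f 76 52 53
f 76 53 54
f 78 77 81
f 78 81 79
f 79 81 82
f 79 82 80
f 81 77 83
f 81 83 82
f 82 83 84
f 82 84 80
f 83 77 85
f 83 85 84
f 84 85 86
f 84 86 80
f 85 77 87
f 85 87 86
f 86 87 88
f 86 88 80
f 87 77 89
f 87 89 88
f 88 89 90
f 88 90 80
f 89 77 91
f 89 91 90
f 90 91 92
f 90 92 80
f 91 77 93
f 91 93 92
f 92 93 94
f 92 94 80
f 93 77 95
f 93 95 94
f 94 95 96
f 94 96 80
f 95 77 97
f 95 97 96
f 96 97 98
f 96 98 80
f 97 77 99
f 97 99 98
f 98 99 100
f 98 100 80
f 99 77 101
f 99 101 100
f 100 101 102
f 100 102 80
f 101 77 78
f 101 78 102
f 102 78 79
f 102 79 80
f 104 103 107
f 104 107 105
f 105 107 108
f 105 108 106
f 107 103 109
f 107 109 108
f 108 109 110
f 108 110 106
f 109 103 111
f 109 111 110
f 110 111 112
f 110 112 106
f 111 103 113
f 111 113 112
f 112 113 114
f 112 114 106
f 113 103 115
f 113 115 114
f 114 115 116
f 114 116 106
f 115 103 117
f 115 117 116
f 116 117 118
f 116 118 106
f 117 103 119
f 117 119 118
f 118 119 120
f 118 120 106
f 119 103 121
f 119 121 120
f 120 121 122
f 120 122 106
f 121 103 123
f 121 123 122
f 122 123 124
f 122 124 106
f 123 103 125
f 123 125 124
f 124 125 126
f 124 126 106
f 125 103 127
f 125 127 126
f 126 127 128
f 126 128 106
f 127 103 129
f 127 129 128
f 128 129 130
f 128 130 106
f 129 103 104
f 129 104 130
f 130 104 105
f 130 105 106



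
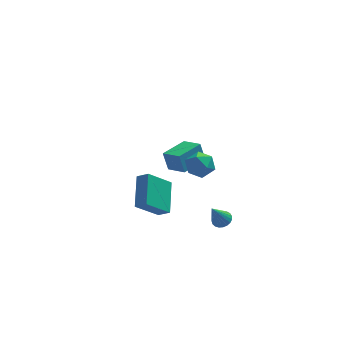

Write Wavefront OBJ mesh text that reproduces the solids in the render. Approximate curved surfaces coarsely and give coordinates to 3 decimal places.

v 1.275 -2.229 1.835
v 2.057 -1.819 2.142
v 2.103 -3.181 0.998
v 2.885 -2.771 1.305
v 2.363 -3.28 1.891
v 1.851 -2.692 2.408
v 2.309 -2.308 0.732
v 1.797 -1.72 1.249
v 2.697 -1.868 1.461
v 2.73 -2.468 2.177
v 1.43 -2.532 0.963
v 1.463 -3.132 1.679
v -1.734 -4.539 0.084
v -1.432 -2.729 1.105
v -0.403 -4.015 -1.241
v -0.101 -2.204 -0.22
v -1.139 -4.896 0.54
v -0.837 -3.085 1.561
v 0.192 -4.371 -0.785
v 0.494 -2.561 0.236
v 3.26 -2.996 -2.916
v 3.598 -2.576 -2.631
v 2.62 -3.424 -1.524
v 3.388 -2.445 -2.687
v 3.156 -2.409 -2.783
v 2.942 -2.475 -2.901
v 2.782 -2.631 -3.022
v 2.706 -2.85 -3.125
v 2.724 -3.094 -3.192
v 2.836 -3.321 -3.21
v 3.021 -3.492 -3.178
v 3.247 -3.577 -3.101
v 3.475 -3.561 -2.991
v 3.666 -3.448 -2.868
v 3.787 -3.257 -2.754
v 3.816 -3.02 -2.667
v 3.75 -2.779 -2.624
v 0.976 3.038 -3.3
v 0.699 3.346 -2.089
v 2.368 4.242 -3.288
v 2.091 4.55 -2.077
v 1.809 2.07 -2.863
v 1.532 2.378 -1.652
v 3.201 3.274 -2.851
v 2.924 3.582 -1.64
f 1 12 6
f 1 6 2
f 1 2 8
f 1 8 11
f 1 11 12
f 2 6 10
f 6 12 5
f 12 11 3
f 11 8 7
f 8 2 9
f 4 10 5
f 4 5 3
f 4 3 7
f 4 7 9
f 4 9 10
f 5 10 6
f 3 5 12
f 7 3 11
f 9 7 8
f 10 9 2
f 14 16 13
f 17 14 13
f 13 16 15
f 15 17 13
f 14 20 16
f 18 14 17
f 18 20 14
f 16 20 15
f 19 17 15
f 15 20 19
f 19 18 17
f 20 18 19
f 22 21 24
f 22 24 23
f 24 21 25
f 24 25 23
f 25 21 26
f 25 26 23
f 26 21 27
f 26 27 23
f 27 21 28
f 27 28 23
f 28 21 29
f 28 29 23
f 29 21 30
f 29 30 23
f 30 21 31
f 30 31 23
f 31 21 32
f 31 32 23
f 32 21 33
f 32 33 23
f 33 21 34
f 33 34 23
f 34 21 35
f 34 35 23
f 35 21 36
f 35 36 23
f 36 21 37
f 36 37 23
f 37 21 22
f 37 22 23
f 39 41 38
f 42 39 38
f 38 41 40
f 40 42 38
f 39 45 41
f 43 39 42
f 43 45 39
f 41 45 40
f 44 42 40
f 40 45 44
f 44 43 42
f 45 43 44



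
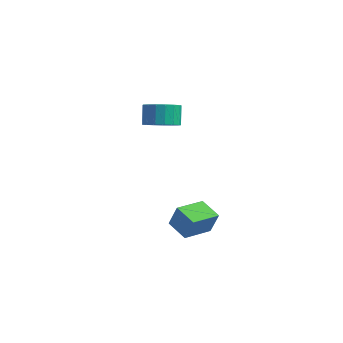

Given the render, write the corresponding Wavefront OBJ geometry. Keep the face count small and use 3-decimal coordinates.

v -1.458 -1.164 3.179
v -0.977 -1.861 3.51
v -1.321 -1.574 4.613
v -1.802 -0.876 4.281
v -0.695 -1.53 3.512
v -1.038 -1.242 4.615
v -0.587 -1.114 3.437
v -0.931 -0.827 4.54
v -0.679 -0.71 3.304
v -1.023 -0.423 4.406
v -0.95 -0.41 3.141
v -1.293 -0.123 4.244
v -1.337 -0.282 2.987
v -1.68 0.005 4.09
v -1.751 -0.357 2.877
v -2.095 -0.07 3.98
v -2.099 -0.616 2.836
v -2.443 -0.329 3.939
v -2.3 -1 2.874
v -2.644 -0.713 3.976
v -2.308 -1.423 2.981
v -2.652 -1.135 4.084
v -2.121 -1.785 3.134
v -2.465 -1.498 4.236
v -1.783 -2.005 3.297
v -2.126 -1.718 4.399
v -1.37 -2.033 3.433
v -1.713 -1.746 4.535
v -0.111 -1.748 -2.61
v 0.465 -1.707 -1.412
v -0.207 -0.181 -2.617
v 0.369 -0.14 -1.419
v 1.031 -1.68 -3.161
v 1.607 -1.639 -1.963
v 0.935 -0.113 -3.168
v 1.511 -0.072 -1.97
f 2 1 5
f 2 5 3
f 3 5 6
f 3 6 4
f 5 1 7
f 5 7 6
f 6 7 8
f 6 8 4
f 7 1 9
f 7 9 8
f 8 9 10
f 8 10 4
f 9 1 11
f 9 11 10
f 10 11 12
f 10 12 4
f 11 1 13
f 11 13 12
f 12 13 14
f 12 14 4
f 13 1 15
f 13 15 14
f 14 15 16
f 14 16 4
f 15 1 17
f 15 17 16
f 16 17 18
f 16 18 4
f 17 1 19
f 17 19 18
f 18 19 20
f 18 20 4
f 19 1 21
f 19 21 20
f 20 21 22
f 20 22 4
f 21 1 23
f 21 23 22
f 22 23 24
f 22 24 4
f 23 1 25
f 23 25 24
f 24 25 26
f 24 26 4
f 25 1 27
f 25 27 26
f 26 27 28
f 26 28 4
f 27 1 2
f 27 2 28
f 28 2 3
f 28 3 4
f 30 32 29
f 33 30 29
f 29 32 31
f 31 33 29
f 30 36 32
f 34 30 33
f 34 36 30
f 32 36 31
f 35 33 31
f 31 36 35
f 35 34 33
f 36 34 35



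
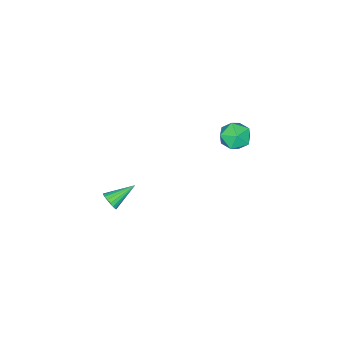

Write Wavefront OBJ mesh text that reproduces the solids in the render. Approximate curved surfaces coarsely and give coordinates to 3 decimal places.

v 2.238 -2.325 -3.295
v 2.561 -2 -2.956
v 0.922 -1.755 -2.585
v 2.519 -1.849 -3.156
v 2.421 -1.793 -3.383
v 2.287 -1.841 -3.592
v 2.143 -1.986 -3.743
v 2.018 -2.198 -3.805
v 1.936 -2.435 -3.766
v 1.915 -2.65 -3.633
v 1.957 -2.801 -3.434
v 2.055 -2.858 -3.207
v 2.189 -2.809 -2.997
v 2.333 -2.664 -2.846
v 2.458 -2.452 -2.785
v 2.54 -2.215 -2.824
v -1.245 3.738 4.215
v -0.735 4.123 3.575
v -0.785 2.417 3.785
v -0.275 2.802 3.145
v -0.059 2.903 4.017
v -0.343 3.72 4.283
v -1.177 2.82 3.077
v -1.461 3.637 3.343
v -0.693 3.556 2.872
v -0.002 3.608 3.453
v -1.518 2.932 3.907
v -0.827 2.984 4.488
f 2 1 4
f 2 4 3
f 4 1 5
f 4 5 3
f 5 1 6
f 5 6 3
f 6 1 7
f 6 7 3
f 7 1 8
f 7 8 3
f 8 1 9
f 8 9 3
f 9 1 10
f 9 10 3
f 10 1 11
f 10 11 3
f 11 1 12
f 11 12 3
f 12 1 13
f 12 13 3
f 13 1 14
f 13 14 3
f 14 1 15
f 14 15 3
f 15 1 16
f 15 16 3
f 16 1 2
f 16 2 3
f 17 28 22
f 17 22 18
f 17 18 24
f 17 24 27
f 17 27 28
f 18 22 26
f 22 28 21
f 28 27 19
f 27 24 23
f 24 18 25
f 20 26 21
f 20 21 19
f 20 19 23
f 20 23 25
f 20 25 26
f 21 26 22
f 19 21 28
f 23 19 27
f 25 23 24
f 26 25 18



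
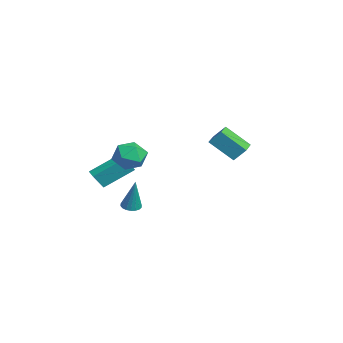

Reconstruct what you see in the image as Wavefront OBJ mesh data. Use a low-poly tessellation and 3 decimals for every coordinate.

v 1.333 -3.001 -0.815
v 1.903 -3.121 -0.96
v 1.887 -2.839 1.235
v 1.892 -2.854 -0.978
v 1.77 -2.617 -0.963
v 1.562 -2.456 -0.92
v 1.308 -2.403 -0.856
v 1.059 -2.468 -0.783
v 0.865 -2.639 -0.717
v 0.763 -2.881 -0.671
v 0.775 -3.147 -0.653
v 0.896 -3.384 -0.667
v 1.105 -3.546 -0.711
v 1.358 -3.599 -0.775
v 1.607 -3.534 -0.847
v 1.802 -3.363 -0.913
v -0.728 -1.665 2.383
v -0.262 -2.437 3.038
v -1.358 -2.963 1.302
v -0.892 -3.735 1.957
v -1.761 -3.142 2.325
v -1.372 -2.339 2.993
v -0.248 -3.061 1.347
v 0.141 -2.258 2.015
v 0.034 -3.299 2.398
v -0.901 -3.349 3.003
v -0.719 -2.051 1.337
v -1.654 -2.101 1.942
v -2.879 4.043 0.951
v -3.543 2.7 2.246
v -2.62 4.723 1.789
v -3.285 3.381 3.084
v -1.655 3.499 1.016
v -2.32 2.157 2.311
v -1.397 4.18 1.854
v -2.061 2.837 3.149
v -2.604 -4.179 -0.538
v -2.414 -4.801 0.447
v -2.753 -2.337 0.654
v -2.564 -2.958 1.639
v -1.796 -4.062 -0.619
v -1.607 -4.683 0.366
v -1.946 -2.219 0.573
v -1.756 -2.841 1.558
f 2 1 4
f 2 4 3
f 4 1 5
f 4 5 3
f 5 1 6
f 5 6 3
f 6 1 7
f 6 7 3
f 7 1 8
f 7 8 3
f 8 1 9
f 8 9 3
f 9 1 10
f 9 10 3
f 10 1 11
f 10 11 3
f 11 1 12
f 11 12 3
f 12 1 13
f 12 13 3
f 13 1 14
f 13 14 3
f 14 1 15
f 14 15 3
f 15 1 16
f 15 16 3
f 16 1 2
f 16 2 3
f 17 28 22
f 17 22 18
f 17 18 24
f 17 24 27
f 17 27 28
f 18 22 26
f 22 28 21
f 28 27 19
f 27 24 23
f 24 18 25
f 20 26 21
f 20 21 19
f 20 19 23
f 20 23 25
f 20 25 26
f 21 26 22
f 19 21 28
f 23 19 27
f 25 23 24
f 26 25 18
f 30 32 29
f 33 30 29
f 29 32 31
f 31 33 29
f 30 36 32
f 34 30 33
f 34 36 30
f 32 36 31
f 35 33 31
f 31 36 35
f 35 34 33
f 36 34 35
f 38 40 37
f 41 38 37
f 37 40 39
f 39 41 37
f 38 44 40
f 42 38 41
f 42 44 38
f 40 44 39
f 43 41 39
f 39 44 43
f 43 42 41
f 44 42 43



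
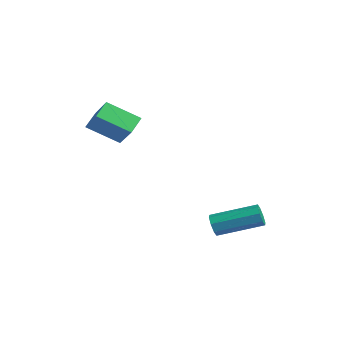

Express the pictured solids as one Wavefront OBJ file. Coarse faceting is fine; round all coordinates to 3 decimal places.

v 2.412 1.745 -2.626
v 2.685 1.75 -3.044
v 3.501 3.28 -2.493
v 3.228 3.275 -2.074
v 2.355 1.94 -3.082
v 3.171 3.47 -2.531
v 2.058 2.015 -2.853
v 2.874 3.546 -2.302
v 1.969 1.933 -2.49
v 2.785 3.463 -1.939
v 2.139 1.74 -2.207
v 2.955 3.27 -1.656
v 2.469 1.55 -2.169
v 3.285 3.08 -1.618
v 2.766 1.474 -2.398
v 3.582 3.005 -1.847
v 2.855 1.557 -2.761
v 3.671 3.087 -2.21
v -1.23 -1.635 1.639
v -1.62 -1.058 2.143
v -0.595 -0.539 0.874
v -0.984 0.038 1.378
v -0.176 -1.658 2.482
v -0.565 -1.081 2.986
v 0.46 -0.562 1.717
v 0.07 0.015 2.221
f 2 1 5
f 2 5 3
f 3 5 6
f 3 6 4
f 5 1 7
f 5 7 6
f 6 7 8
f 6 8 4
f 7 1 9
f 7 9 8
f 8 9 10
f 8 10 4
f 9 1 11
f 9 11 10
f 10 11 12
f 10 12 4
f 11 1 13
f 11 13 12
f 12 13 14
f 12 14 4
f 13 1 15
f 13 15 14
f 14 15 16
f 14 16 4
f 15 1 17
f 15 17 16
f 16 17 18
f 16 18 4
f 17 1 2
f 17 2 18
f 18 2 3
f 18 3 4
f 20 22 19
f 23 20 19
f 19 22 21
f 21 23 19
f 20 26 22
f 24 20 23
f 24 26 20
f 22 26 21
f 25 23 21
f 21 26 25
f 25 24 23
f 26 24 25



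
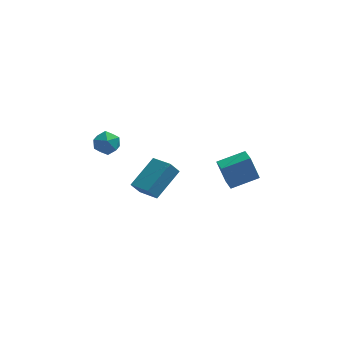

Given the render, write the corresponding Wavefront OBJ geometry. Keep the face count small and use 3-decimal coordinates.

v -1.948 -1.963 -1.313
v -2.442 -2.112 -0.564
v -0.732 -0.518 -0.225
v -1.226 -0.667 0.525
v -0.994 -3.073 -0.905
v -1.488 -3.222 -0.155
v 0.222 -1.628 0.184
v -0.272 -1.777 0.933
v 3.068 -0.703 -2.096
v 2.538 -0.576 -0.496
v 2.807 0.248 -2.258
v 2.276 0.375 -0.659
v 4.684 -0.175 -1.601
v 4.153 -0.048 -0.002
v 4.422 0.776 -1.764
v 3.892 0.903 -0.164
v -4.444 2.778 -0.325
v -3.949 2.704 -1.078
v -3.831 1.556 0.198
v -3.336 1.482 -0.555
v -3.171 2.15 0.031
v -3.549 2.906 -0.292
v -4.231 1.354 -0.588
v -4.609 2.11 -0.911
v -3.817 1.824 -1.24
v -3.162 2.316 -0.858
v -4.618 1.944 -0.022
v -3.963 2.436 0.36
f 2 4 1
f 5 2 1
f 1 4 3
f 3 5 1
f 2 8 4
f 6 2 5
f 6 8 2
f 4 8 3
f 7 5 3
f 3 8 7
f 7 6 5
f 8 6 7
f 10 12 9
f 13 10 9
f 9 12 11
f 11 13 9
f 10 16 12
f 14 10 13
f 14 16 10
f 12 16 11
f 15 13 11
f 11 16 15
f 15 14 13
f 16 14 15
f 17 28 22
f 17 22 18
f 17 18 24
f 17 24 27
f 17 27 28
f 18 22 26
f 22 28 21
f 28 27 19
f 27 24 23
f 24 18 25
f 20 26 21
f 20 21 19
f 20 19 23
f 20 23 25
f 20 25 26
f 21 26 22
f 19 21 28
f 23 19 27
f 25 23 24
f 26 25 18



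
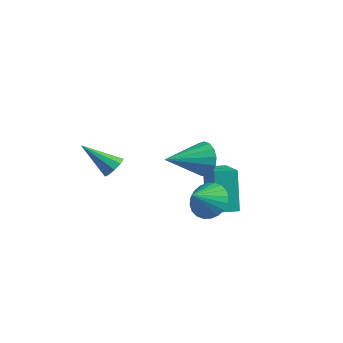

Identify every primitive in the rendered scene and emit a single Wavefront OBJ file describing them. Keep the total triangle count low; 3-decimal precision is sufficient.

v 1.239 -2.09 0.515
v 1.714 -1.993 1.285
v 0.721 -3.91 1.065
v 1.316 -1.848 1.389
v 0.901 -1.759 1.292
v 0.563 -1.746 1.018
v 0.38 -1.812 0.628
v 0.394 -1.941 0.212
v 0.601 -2.105 -0.134
v 0.955 -2.265 -0.332
v 1.373 -2.386 -0.335
v 1.761 -2.438 -0.144
v 2.029 -2.411 0.198
v 2.116 -2.311 0.613
v 2.003 -2.159 1.005
v -0.101 -0.625 -3.826
v -0.801 -0.044 -1.845
v 0.45 0.243 -3.886
v -0.25 0.824 -1.905
v 1.47 -1.564 -2.995
v 0.77 -0.983 -1.014
v 2.021 -0.696 -3.055
v 1.321 -0.115 -1.074
v -3.309 -3.011 -1.68
v -3.08 -2.663 -1.207
v -4.591 -3.769 -0.5
v -3.393 -2.448 -1.409
v -3.667 -2.496 -1.738
v -3.774 -2.785 -2.04
v -3.663 -3.179 -2.173
v -3.386 -3.495 -2.075
v -3.073 -3.584 -1.792
v -2.871 -3.405 -1.457
v -2.873 -3.041 -1.226
v 1.682 -2.246 -1.804
v 2.644 -2.329 -1.902
v 1.678 -3.274 -0.976
v 2.62 -2.092 -1.607
v 2.453 -1.878 -1.343
v 2.169 -1.721 -1.149
v 1.81 -1.643 -1.054
v 1.433 -1.657 -1.074
v 1.093 -1.761 -1.205
v 0.843 -1.939 -1.427
v 0.721 -2.163 -1.706
v 0.745 -2.4 -2
v 0.912 -2.613 -2.264
v 1.196 -2.771 -2.459
v 1.554 -2.848 -2.553
v 1.932 -2.834 -2.534
v 2.271 -2.73 -2.403
v 2.521 -2.553 -2.181
f 2 1 4
f 2 4 3
f 4 1 5
f 4 5 3
f 5 1 6
f 5 6 3
f 6 1 7
f 6 7 3
f 7 1 8
f 7 8 3
f 8 1 9
f 8 9 3
f 9 1 10
f 9 10 3
f 10 1 11
f 10 11 3
f 11 1 12
f 11 12 3
f 12 1 13
f 12 13 3
f 13 1 14
f 13 14 3
f 14 1 15
f 14 15 3
f 15 1 2
f 15 2 3
f 17 19 16
f 20 17 16
f 16 19 18
f 18 20 16
f 17 23 19
f 21 17 20
f 21 23 17
f 19 23 18
f 22 20 18
f 18 23 22
f 22 21 20
f 23 21 22
f 25 24 27
f 25 27 26
f 27 24 28
f 27 28 26
f 28 24 29
f 28 29 26
f 29 24 30
f 29 30 26
f 30 24 31
f 30 31 26
f 31 24 32
f 31 32 26
f 32 24 33
f 32 33 26
f 33 24 34
f 33 34 26
f 34 24 25
f 34 25 26
f 36 35 38
f 36 38 37
f 38 35 39
f 38 39 37
f 39 35 40
f 39 40 37
f 40 35 41
f 40 41 37
f 41 35 42
f 41 42 37
f 42 35 43
f 42 43 37
f 43 35 44
f 43 44 37
f 44 35 45
f 44 45 37
f 45 35 46
f 45 46 37
f 46 35 47
f 46 47 37
f 47 35 48
f 47 48 37
f 48 35 49
f 48 49 37
f 49 35 50
f 49 50 37
f 50 35 51
f 50 51 37
f 51 35 52
f 51 52 37
f 52 35 36
f 52 36 37



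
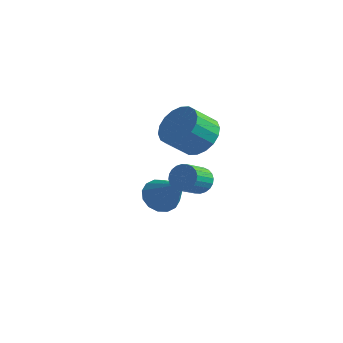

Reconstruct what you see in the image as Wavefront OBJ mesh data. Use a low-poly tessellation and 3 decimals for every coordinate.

v -0.378 3.101 2.386
v 0.37 3.31 3.001
v -0.115 2.487 3.869
v -0.862 2.279 3.254
v 0.065 3.607 3.113
v -0.42 2.785 3.981
v -0.328 3.805 3.081
v -0.812 2.982 3.949
v -0.73 3.863 2.911
v -1.215 3.04 3.779
v -1.063 3.77 2.638
v -1.547 2.948 3.505
v -1.26 3.545 2.314
v -1.744 2.722 3.182
v -1.282 3.232 2.005
v -1.767 2.409 2.873
v -1.125 2.893 1.771
v -1.61 2.07 2.639
v -0.82 2.595 1.659
v -1.305 1.773 2.527
v -0.428 2.398 1.691
v -0.912 1.575 2.559
v -0.025 2.34 1.861
v -0.51 1.517 2.729
v 0.307 2.432 2.135
v -0.177 1.61 3.002
v 0.504 2.658 2.458
v 0.02 1.835 3.326
v 0.527 2.971 2.767
v 0.042 2.148 3.635
v -2.432 3.492 -1.824
v -1.931 3.205 -2.434
v -1.008 2.948 -0.396
v -1.821 3.623 -2.385
v -1.874 4.005 -2.186
v -2.077 4.251 -1.89
v -2.376 4.293 -1.576
v -2.689 4.12 -1.329
v -2.934 3.779 -1.215
v -3.044 3.362 -1.264
v -2.991 2.979 -1.463
v -2.788 2.734 -1.759
v -2.489 2.692 -2.073
v -2.176 2.864 -2.32
v 0.281 2.014 0.702
v 0.867 1.85 0.54
v 0.766 0.862 1.177
v 0.179 1.026 1.338
v 0.908 1.978 0.746
v 0.807 0.99 1.383
v 0.854 2.112 0.945
v 0.752 1.123 1.581
v 0.712 2.231 1.107
v 0.61 1.242 1.743
v 0.505 2.317 1.207
v 0.403 1.328 1.844
v 0.263 2.356 1.231
v 0.161 1.368 1.867
v 0.024 2.344 1.173
v -0.077 1.356 1.81
v -0.175 2.282 1.044
v -0.277 1.293 1.681
v -0.306 2.178 0.863
v -0.407 1.19 1.5
v -0.347 2.05 0.657
v -0.448 1.062 1.294
v -0.292 1.917 0.459
v -0.394 0.928 1.095
v -0.15 1.798 0.297
v -0.252 0.809 0.933
v 0.057 1.712 0.196
v -0.045 0.723 0.833
v 0.299 1.672 0.173
v 0.197 0.684 0.809
v 0.537 1.684 0.23
v 0.436 0.696 0.867
v 0.737 1.747 0.359
v 0.635 0.758 0.996
f 2 1 5
f 2 5 3
f 3 5 6
f 3 6 4
f 5 1 7
f 5 7 6
f 6 7 8
f 6 8 4
f 7 1 9
f 7 9 8
f 8 9 10
f 8 10 4
f 9 1 11
f 9 11 10
f 10 11 12
f 10 12 4
f 11 1 13
f 11 13 12
f 12 13 14
f 12 14 4
f 13 1 15
f 13 15 14
f 14 15 16
f 14 16 4
f 15 1 17
f 15 17 16
f 16 17 18
f 16 18 4
f 17 1 19
f 17 19 18
f 18 19 20
f 18 20 4
f 19 1 21
f 19 21 20
f 20 21 22
f 20 22 4
f 21 1 23
f 21 23 22
f 22 23 24
f 22 24 4
f 23 1 25
f 23 25 24
f 24 25 26
f 24 26 4
f 25 1 27
f 25 27 26
f 26 27 28
f 26 28 4
f 27 1 29
f 27 29 28
f 28 29 30
f 28 30 4
f 29 1 2
f 29 2 30
f 30 2 3
f 30 3 4
f 32 31 34
f 32 34 33
f 34 31 35
f 34 35 33
f 35 31 36
f 35 36 33
f 36 31 37
f 36 37 33
f 37 31 38
f 37 38 33
f 38 31 39
f 38 39 33
f 39 31 40
f 39 40 33
f 40 31 41
f 40 41 33
f 41 31 42
f 41 42 33
f 42 31 43
f 42 43 33
f 43 31 44
f 43 44 33
f 44 31 32
f 44 32 33
f 46 45 49
f 46 49 47
f 47 49 50
f 47 50 48
f 49 45 51
f 49 51 50
f 50 51 52
f 50 52 48
f 51 45 53
f 51 53 52
f 52 53 54
f 52 54 48
f 53 45 55
f 53 55 54
f 54 55 56
f 54 56 48
f 55 45 57
f 55 57 56
f 56 57 58
f 56 58 48
f 57 45 59
f 57 59 58
f 58 59 60
f 58 60 48
f 59 45 61
f 59 61 60
f 60 61 62
f 60 62 48
f 61 45 63
f 61 63 62
f 62 63 64
f 62 64 48
f 63 45 65
f 63 65 64
f 64 65 66
f 64 66 48
f 65 45 67
f 65 67 66
f 66 67 68
f 66 68 48
f 67 45 69
f 67 69 68
f 68 69 70
f 68 70 48
f 69 45 71
f 69 71 70
f 70 71 72
f 70 72 48
f 71 45 73
f 71 73 72
f 72 73 74
f 72 74 48
f 73 45 75
f 73 75 74
f 74 75 76
f 74 76 48
f 75 45 77
f 75 77 76
f 76 77 78
f 76 78 48
f 77 45 46
f 77 46 78
f 78 46 47
f 78 47 48



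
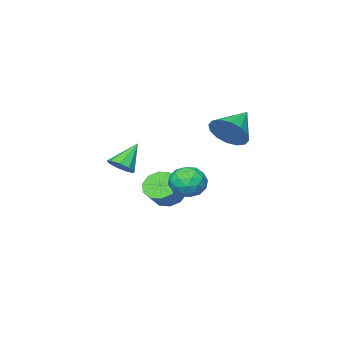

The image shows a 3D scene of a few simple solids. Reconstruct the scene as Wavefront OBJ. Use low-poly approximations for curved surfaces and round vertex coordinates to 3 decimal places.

v 2.264 0.386 2.553
v 2.755 0.345 2.992
v 1.296 0.294 3.627
v 2.642 0.777 2.927
v 2.352 1.026 2.686
v 2.021 0.976 2.384
v 1.804 0.649 2.16
v 1.802 0.2 2.12
v 2.017 -0.163 2.282
v 2.347 -0.268 2.571
v 2.639 -0.068 2.851
v -1.022 1.958 0.996
v -0.305 2.238 1.43
v -0.635 0.602 1.23
v 0.082 0.882 1.664
v -0.721 1.001 2.013
v -0.96 1.839 1.869
v 0.02 1.001 0.791
v -0.219 1.839 0.647
v 0.338 1.646 1.304
v -0.119 1.646 2.059
v -0.821 1.194 0.601
v -1.278 1.194 1.356
v -0.698 2.217 1.193
v -0.242 0.623 1.467
v -0.714 0.693 1.673
v -0.293 0.857 1.928
v -1.082 1.982 1.45
v -0.661 2.147 1.706
v -0.905 1.42 2.048
v -0.279 0.693 0.954
v 0.142 0.858 1.21
v -0.647 1.983 0.732
v -0.226 2.147 0.987
v -0.035 1.42 0.612
v 0.102 2.034 1.373
v 0.33 1.237 1.511
v 0.293 1.307 0.998
v 0.153 1.8 0.913
v -0.167 2.033 1.817
v 0.061 1.237 1.955
v -0.411 1.306 2.16
v -0.552 1.799 2.075
v 0.211 1.686 1.743
v -1.001 1.603 0.705
v -0.773 0.807 0.843
v -0.388 1.041 0.585
v -0.529 1.534 0.5
v -1.27 1.603 1.149
v -1.042 0.806 1.287
v -1.093 1.04 1.747
v -1.233 1.533 1.662
v -1.151 1.154 0.917
v -1.388 -0.929 -0.204
v -0.822 -0.889 -0.81
v -0.046 -0.55 -0.062
v -0.612 -0.591 0.544
v -1.053 -0.432 -0.778
v -0.276 -0.093 -0.03
v -1.411 -0.165 -0.526
v -0.635 0.174 0.222
v -1.761 -0.19 -0.152
v -0.985 0.149 0.596
v -1.968 -0.497 0.203
v -1.192 -0.158 0.951
v -1.954 -0.97 0.402
v -1.178 -0.631 1.15
v -1.724 -1.427 0.37
v -0.947 -1.088 1.118
v -1.365 -1.694 0.118
v -0.589 -1.355 0.866
v -1.015 -1.669 -0.256
v -0.239 -1.33 0.492
v -0.808 -1.362 -0.611
v -0.032 -1.023 0.137
v -2.924 1.196 3.578
v -2.434 1.21 4.427
v -4.336 0.804 4.402
v -2.601 1.684 4.364
v -2.856 2.028 4.092
v -3.129 2.149 3.681
v -3.347 2.014 3.243
v -3.452 1.66 2.895
v -3.415 1.182 2.73
v -3.247 0.707 2.793
v -2.993 0.364 3.065
v -2.72 0.243 3.476
v -2.502 0.377 3.913
v -2.397 0.731 4.262
f 2 1 4
f 2 4 3
f 4 1 5
f 4 5 3
f 5 1 6
f 5 6 3
f 6 1 7
f 6 7 3
f 7 1 8
f 7 8 3
f 8 1 9
f 8 9 3
f 9 1 10
f 9 10 3
f 10 1 11
f 10 11 3
f 11 1 2
f 11 2 3
f 12 49 28
f 49 23 52
f 28 52 17
f 49 52 28
f 12 28 24
f 28 17 29
f 24 29 13
f 28 29 24
f 12 24 33
f 24 13 34
f 33 34 19
f 24 34 33
f 12 33 45
f 33 19 48
f 45 48 22
f 33 48 45
f 12 45 49
f 45 22 53
f 49 53 23
f 45 53 49
f 13 29 40
f 29 17 43
f 40 43 21
f 29 43 40
f 17 52 30
f 52 23 51
f 30 51 16
f 52 51 30
f 23 53 50
f 53 22 46
f 50 46 14
f 53 46 50
f 22 48 47
f 48 19 35
f 47 35 18
f 48 35 47
f 19 34 39
f 34 13 36
f 39 36 20
f 34 36 39
f 15 41 27
f 41 21 42
f 27 42 16
f 41 42 27
f 15 27 25
f 27 16 26
f 25 26 14
f 27 26 25
f 15 25 32
f 25 14 31
f 32 31 18
f 25 31 32
f 15 32 37
f 32 18 38
f 37 38 20
f 32 38 37
f 15 37 41
f 37 20 44
f 41 44 21
f 37 44 41
f 16 42 30
f 42 21 43
f 30 43 17
f 42 43 30
f 14 26 50
f 26 16 51
f 50 51 23
f 26 51 50
f 18 31 47
f 31 14 46
f 47 46 22
f 31 46 47
f 20 38 39
f 38 18 35
f 39 35 19
f 38 35 39
f 21 44 40
f 44 20 36
f 40 36 13
f 44 36 40
f 55 54 58
f 55 58 56
f 56 58 59
f 56 59 57
f 58 54 60
f 58 60 59
f 59 60 61
f 59 61 57
f 60 54 62
f 60 62 61
f 61 62 63
f 61 63 57
f 62 54 64
f 62 64 63
f 63 64 65
f 63 65 57
f 64 54 66
f 64 66 65
f 65 66 67
f 65 67 57
f 66 54 68
f 66 68 67
f 67 68 69
f 67 69 57
f 68 54 70
f 68 70 69
f 69 70 71
f 69 71 57
f 70 54 72
f 70 72 71
f 71 72 73
f 71 73 57
f 72 54 74
f 72 74 73
f 73 74 75
f 73 75 57
f 74 54 55
f 74 55 75
f 75 55 56
f 75 56 57
f 77 76 79
f 77 79 78
f 79 76 80
f 79 80 78
f 80 76 81
f 80 81 78
f 81 76 82
f 81 82 78
f 82 76 83
f 82 83 78
f 83 76 84
f 83 84 78
f 84 76 85
f 84 85 78
f 85 76 86
f 85 86 78
f 86 76 87
f 86 87 78
f 87 76 88
f 87 88 78
f 88 76 89
f 88 89 78
f 89 76 77
f 89 77 78



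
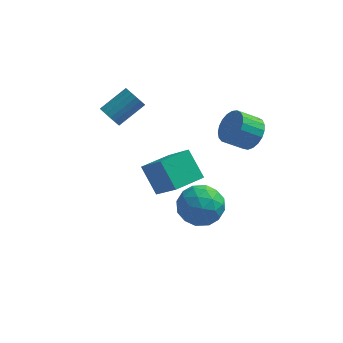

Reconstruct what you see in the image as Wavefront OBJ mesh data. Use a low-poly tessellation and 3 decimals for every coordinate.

v 3.317 0.736 -0.987
v 3.814 0.743 -0.335
v 2.961 0.431 0.319
v 2.463 0.424 -0.333
v 3.696 1.063 -0.338
v 2.842 0.751 0.317
v 3.512 1.326 -0.452
v 2.658 1.014 0.202
v 3.294 1.487 -0.659
v 2.44 1.175 -0.005
v 3.08 1.518 -0.923
v 2.227 1.207 -0.268
v 2.907 1.414 -1.198
v 2.054 1.103 -0.543
v 2.805 1.193 -1.436
v 1.952 0.881 -0.782
v 2.792 0.893 -1.597
v 1.938 0.581 -0.943
v 2.869 0.565 -1.653
v 2.015 0.254 -0.998
v 3.023 0.267 -1.593
v 2.17 -0.044 -0.938
v 3.229 0.05 -1.429
v 2.375 -0.261 -0.774
v 3.449 -0.048 -1.188
v 2.596 -0.36 -0.533
v 3.647 -0.011 -0.913
v 2.793 -0.323 -0.258
v 3.788 0.155 -0.65
v 2.934 -0.157 0.005
v 3.847 0.422 -0.446
v 2.993 0.11 0.209
v -0.03 -3.24 -1.701
v -0.733 -2.522 -0.698
v 0.93 -2.263 -1.727
v 0.227 -1.545 -0.724
v 0.873 -4.095 -0.456
v 0.17 -3.377 0.547
v 1.833 -3.118 -0.482
v 1.13 -2.4 0.521
v -2.452 0.186 -0.134
v -2.054 -0.216 -0.202
v -1.11 0.591 0.547
v -1.508 0.994 0.614
v -2.019 -0.068 -0.405
v -1.076 0.739 0.344
v -2.071 0.131 -0.554
v -1.127 0.938 0.194
v -2.197 0.34 -0.621
v -1.254 1.147 0.128
v -2.375 0.519 -0.591
v -1.431 1.326 0.158
v -2.567 0.632 -0.47
v -1.623 1.44 0.279
v -2.737 0.657 -0.283
v -1.793 1.464 0.466
v -2.85 0.589 -0.067
v -1.906 1.396 0.682
v -2.884 0.441 0.136
v -1.941 1.248 0.885
v -2.833 0.242 0.286
v -1.889 1.049 1.034
v -2.706 0.033 0.352
v -1.763 0.84 1.101
v -2.529 -0.146 0.322
v -1.585 0.661 1.071
v -2.337 -0.26 0.201
v -1.393 0.548 0.95
v -2.167 -0.284 0.014
v -1.223 0.523 0.763
v 1.936 -1.183 -4.093
v 2.471 -1.538 -3.261
v 0.669 -2.262 -3.739
v 1.204 -2.617 -2.907
v 0.812 -1.642 -2.901
v 1.595 -0.975 -3.121
v 1.545 -2.825 -3.879
v 2.328 -2.158 -4.099
v 2.23 -2.553 -3.129
v 1.777 -1.822 -2.525
v 1.363 -1.978 -4.475
v 0.91 -1.247 -3.871
v 2.315 -1.266 -3.708
v 0.825 -2.534 -3.292
v 0.595 -1.961 -3.289
v 0.909 -2.17 -2.799
v 1.799 -0.935 -3.626
v 2.114 -1.144 -3.137
v 1.139 -1.204 -2.925
v 1.026 -2.656 -3.863
v 1.341 -2.865 -3.374
v 2.231 -1.63 -4.201
v 2.545 -1.839 -3.711
v 2.001 -2.596 -4.075
v 2.488 -2.071 -3.142
v 1.743 -2.705 -2.933
v 1.943 -2.828 -3.505
v 2.404 -2.436 -3.634
v 2.221 -1.642 -2.786
v 1.476 -2.276 -2.578
v 1.246 -1.702 -2.575
v 1.706 -1.31 -2.704
v 2.079 -2.238 -2.709
v 1.664 -1.524 -4.422
v 0.919 -2.158 -4.214
v 1.434 -2.49 -4.296
v 1.894 -2.098 -4.425
v 1.397 -1.095 -4.067
v 0.652 -1.729 -3.858
v 0.736 -1.364 -3.366
v 1.197 -0.972 -3.495
v 1.061 -1.562 -4.291
f 2 1 5
f 2 5 3
f 3 5 6
f 3 6 4
f 5 1 7
f 5 7 6
f 6 7 8
f 6 8 4
f 7 1 9
f 7 9 8
f 8 9 10
f 8 10 4
f 9 1 11
f 9 11 10
f 10 11 12
f 10 12 4
f 11 1 13
f 11 13 12
f 12 13 14
f 12 14 4
f 13 1 15
f 13 15 14
f 14 15 16
f 14 16 4
f 15 1 17
f 15 17 16
f 16 17 18
f 16 18 4
f 17 1 19
f 17 19 18
f 18 19 20
f 18 20 4
f 19 1 21
f 19 21 20
f 20 21 22
f 20 22 4
f 21 1 23
f 21 23 22
f 22 23 24
f 22 24 4
f 23 1 25
f 23 25 24
f 24 25 26
f 24 26 4
f 25 1 27
f 25 27 26
f 26 27 28
f 26 28 4
f 27 1 29
f 27 29 28
f 28 29 30
f 28 30 4
f 29 1 31
f 29 31 30
f 30 31 32
f 30 32 4
f 31 1 2
f 31 2 32
f 32 2 3
f 32 3 4
f 34 36 33
f 37 34 33
f 33 36 35
f 35 37 33
f 34 40 36
f 38 34 37
f 38 40 34
f 36 40 35
f 39 37 35
f 35 40 39
f 39 38 37
f 40 38 39
f 42 41 45
f 42 45 43
f 43 45 46
f 43 46 44
f 45 41 47
f 45 47 46
f 46 47 48
f 46 48 44
f 47 41 49
f 47 49 48
f 48 49 50
f 48 50 44
f 49 41 51
f 49 51 50
f 50 51 52
f 50 52 44
f 51 41 53
f 51 53 52
f 52 53 54
f 52 54 44
f 53 41 55
f 53 55 54
f 54 55 56
f 54 56 44
f 55 41 57
f 55 57 56
f 56 57 58
f 56 58 44
f 57 41 59
f 57 59 58
f 58 59 60
f 58 60 44
f 59 41 61
f 59 61 60
f 60 61 62
f 60 62 44
f 61 41 63
f 61 63 62
f 62 63 64
f 62 64 44
f 63 41 65
f 63 65 64
f 64 65 66
f 64 66 44
f 65 41 67
f 65 67 66
f 66 67 68
f 66 68 44
f 67 41 69
f 67 69 68
f 68 69 70
f 68 70 44
f 69 41 42
f 69 42 70
f 70 42 43
f 70 43 44
f 71 108 87
f 108 82 111
f 87 111 76
f 108 111 87
f 71 87 83
f 87 76 88
f 83 88 72
f 87 88 83
f 71 83 92
f 83 72 93
f 92 93 78
f 83 93 92
f 71 92 104
f 92 78 107
f 104 107 81
f 92 107 104
f 71 104 108
f 104 81 112
f 108 112 82
f 104 112 108
f 72 88 99
f 88 76 102
f 99 102 80
f 88 102 99
f 76 111 89
f 111 82 110
f 89 110 75
f 111 110 89
f 82 112 109
f 112 81 105
f 109 105 73
f 112 105 109
f 81 107 106
f 107 78 94
f 106 94 77
f 107 94 106
f 78 93 98
f 93 72 95
f 98 95 79
f 93 95 98
f 74 100 86
f 100 80 101
f 86 101 75
f 100 101 86
f 74 86 84
f 86 75 85
f 84 85 73
f 86 85 84
f 74 84 91
f 84 73 90
f 91 90 77
f 84 90 91
f 74 91 96
f 91 77 97
f 96 97 79
f 91 97 96
f 74 96 100
f 96 79 103
f 100 103 80
f 96 103 100
f 75 101 89
f 101 80 102
f 89 102 76
f 101 102 89
f 73 85 109
f 85 75 110
f 109 110 82
f 85 110 109
f 77 90 106
f 90 73 105
f 106 105 81
f 90 105 106
f 79 97 98
f 97 77 94
f 98 94 78
f 97 94 98
f 80 103 99
f 103 79 95
f 99 95 72
f 103 95 99

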